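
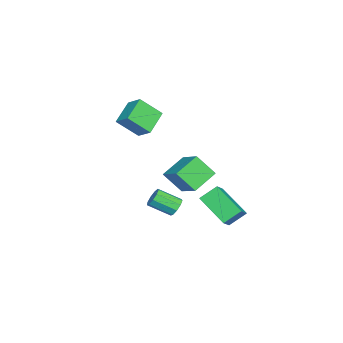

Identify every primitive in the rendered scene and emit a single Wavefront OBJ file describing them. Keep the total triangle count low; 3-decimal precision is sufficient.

v 1.821 -0.346 -1.525
v 2.33 -0.375 -1.73
v 2.529 -1.483 -1.08
v 2.019 -1.454 -0.875
v 2.333 -0.184 -1.406
v 2.531 -1.293 -0.756
v 2.096 -0.069 -1.137
v 2.294 -1.178 -0.487
v 1.73 -0.084 -1.05
v 1.928 -1.192 -0.4
v 1.407 -0.221 -1.185
v 1.605 -1.329 -0.535
v 1.277 -0.416 -1.479
v 1.476 -1.525 -0.83
v 1.402 -0.579 -1.795
v 1.6 -1.687 -1.145
v 1.723 -0.632 -1.984
v 1.921 -1.741 -1.334
v 2.09 -0.552 -1.958
v 2.288 -1.66 -1.309
v -0.43 1.315 -1.285
v 0.395 1.248 -0.639
v 0.435 2.735 -2.244
v 1.26 2.669 -1.598
v 0.04 0.571 -1.962
v 0.865 0.505 -1.316
v 0.905 1.992 -2.921
v 1.73 1.925 -2.275
v -4.653 -3.561 0.753
v -4.274 -4.621 1.804
v -4.183 -2.797 1.355
v -3.804 -3.857 2.406
v -3.336 -3.803 0.034
v -2.957 -4.863 1.085
v -2.866 -3.039 0.636
v -2.487 -4.099 1.687
v 2.421 0.075 0.028
v 2.468 -0.823 1.049
v 1.306 0.733 0.659
v 1.353 -0.164 1.679
v 3.407 1.004 0.801
v 3.454 0.107 1.821
v 2.292 1.663 1.431
v 2.339 0.765 2.452
f 2 1 5
f 2 5 3
f 3 5 6
f 3 6 4
f 5 1 7
f 5 7 6
f 6 7 8
f 6 8 4
f 7 1 9
f 7 9 8
f 8 9 10
f 8 10 4
f 9 1 11
f 9 11 10
f 10 11 12
f 10 12 4
f 11 1 13
f 11 13 12
f 12 13 14
f 12 14 4
f 13 1 15
f 13 15 14
f 14 15 16
f 14 16 4
f 15 1 17
f 15 17 16
f 16 17 18
f 16 18 4
f 17 1 19
f 17 19 18
f 18 19 20
f 18 20 4
f 19 1 2
f 19 2 20
f 20 2 3
f 20 3 4
f 22 24 21
f 25 22 21
f 21 24 23
f 23 25 21
f 22 28 24
f 26 22 25
f 26 28 22
f 24 28 23
f 27 25 23
f 23 28 27
f 27 26 25
f 28 26 27
f 30 32 29
f 33 30 29
f 29 32 31
f 31 33 29
f 30 36 32
f 34 30 33
f 34 36 30
f 32 36 31
f 35 33 31
f 31 36 35
f 35 34 33
f 36 34 35
f 38 40 37
f 41 38 37
f 37 40 39
f 39 41 37
f 38 44 40
f 42 38 41
f 42 44 38
f 40 44 39
f 43 41 39
f 39 44 43
f 43 42 41
f 44 42 43



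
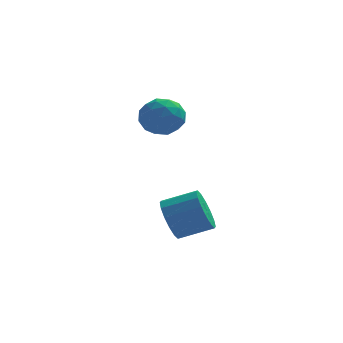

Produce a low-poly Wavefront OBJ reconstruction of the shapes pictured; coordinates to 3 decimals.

v -1.497 4.689 1.498
v -0.595 4.131 1.548
v -2.005 3.749 0.152
v -1.103 3.191 0.202
v -1.833 3.09 0.967
v -1.519 3.671 1.799
v -1.081 4.209 -0.099
v -0.767 4.79 0.733
v -0.338 3.833 0.561
v -0.803 3.142 1.22
v -1.797 4.738 0.48
v -2.262 4.047 1.139
v -1.001 4.493 1.641
v -1.599 3.387 0.059
v -2.028 3.329 0.509
v -1.498 3 0.538
v -1.544 4.223 1.788
v -1.014 3.894 1.818
v -1.742 3.283 1.476
v -1.586 3.986 -0.118
v -1.056 3.657 -0.088
v -1.102 4.88 1.162
v -0.572 4.551 1.191
v -0.858 4.597 0.224
v -0.32 3.989 1.09
v -0.619 3.437 0.299
v -0.606 4.035 0.123
v -0.421 4.377 0.611
v -0.594 3.583 1.477
v -0.892 3.03 0.686
v -1.321 2.972 1.136
v -1.137 3.313 1.625
v -0.443 3.408 0.897
v -1.708 4.85 1.014
v -2.006 4.297 0.223
v -1.463 4.567 0.075
v -1.279 4.908 0.564
v -1.981 4.443 1.401
v -2.28 3.891 0.61
v -2.179 3.503 1.089
v -1.994 3.845 1.577
v -2.157 4.472 0.803
v -0.889 -0.872 -3.109
v -0.561 -0.369 -3.946
v 0.877 -0.344 -3.368
v 0.549 -0.848 -2.531
v -0.706 0.013 -3.603
v 0.732 0.038 -3.024
v -0.899 0.157 -3.127
v 0.538 0.182 -2.549
v -1.09 0.026 -2.647
v 0.348 0.051 -2.069
v -1.227 -0.346 -2.291
v 0.211 -0.321 -1.713
v -1.273 -0.859 -2.154
v 0.165 -0.834 -1.575
v -1.217 -1.376 -2.272
v 0.221 -1.351 -1.694
v -1.072 -1.758 -2.616
v 0.366 -1.733 -2.037
v -0.878 -1.902 -3.091
v 0.559 -1.877 -2.513
v -0.688 -1.771 -3.571
v 0.75 -1.746 -2.993
v -0.551 -1.399 -3.927
v 0.887 -1.374 -3.349
v -0.505 -0.886 -4.065
v 0.933 -0.861 -3.486
f 1 38 17
f 38 12 41
f 17 41 6
f 38 41 17
f 1 17 13
f 17 6 18
f 13 18 2
f 17 18 13
f 1 13 22
f 13 2 23
f 22 23 8
f 13 23 22
f 1 22 34
f 22 8 37
f 34 37 11
f 22 37 34
f 1 34 38
f 34 11 42
f 38 42 12
f 34 42 38
f 2 18 29
f 18 6 32
f 29 32 10
f 18 32 29
f 6 41 19
f 41 12 40
f 19 40 5
f 41 40 19
f 12 42 39
f 42 11 35
f 39 35 3
f 42 35 39
f 11 37 36
f 37 8 24
f 36 24 7
f 37 24 36
f 8 23 28
f 23 2 25
f 28 25 9
f 23 25 28
f 4 30 16
f 30 10 31
f 16 31 5
f 30 31 16
f 4 16 14
f 16 5 15
f 14 15 3
f 16 15 14
f 4 14 21
f 14 3 20
f 21 20 7
f 14 20 21
f 4 21 26
f 21 7 27
f 26 27 9
f 21 27 26
f 4 26 30
f 26 9 33
f 30 33 10
f 26 33 30
f 5 31 19
f 31 10 32
f 19 32 6
f 31 32 19
f 3 15 39
f 15 5 40
f 39 40 12
f 15 40 39
f 7 20 36
f 20 3 35
f 36 35 11
f 20 35 36
f 9 27 28
f 27 7 24
f 28 24 8
f 27 24 28
f 10 33 29
f 33 9 25
f 29 25 2
f 33 25 29
f 44 43 47
f 44 47 45
f 45 47 48
f 45 48 46
f 47 43 49
f 47 49 48
f 48 49 50
f 48 50 46
f 49 43 51
f 49 51 50
f 50 51 52
f 50 52 46
f 51 43 53
f 51 53 52
f 52 53 54
f 52 54 46
f 53 43 55
f 53 55 54
f 54 55 56
f 54 56 46
f 55 43 57
f 55 57 56
f 56 57 58
f 56 58 46
f 57 43 59
f 57 59 58
f 58 59 60
f 58 60 46
f 59 43 61
f 59 61 60
f 60 61 62
f 60 62 46
f 61 43 63
f 61 63 62
f 62 63 64
f 62 64 46
f 63 43 65
f 63 65 64
f 64 65 66
f 64 66 46
f 65 43 67
f 65 67 66
f 66 67 68
f 66 68 46
f 67 43 44
f 67 44 68
f 68 44 45
f 68 45 46



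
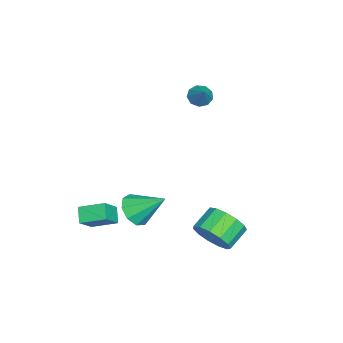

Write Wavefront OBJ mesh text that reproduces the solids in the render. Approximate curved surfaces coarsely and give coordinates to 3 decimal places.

v 2.511 2.649 -2.697
v 3.098 2.692 -1.78
v 2.036 3.234 -1.125
v 1.449 3.191 -2.043
v 3.191 3.226 -2.07
v 2.129 3.767 -1.415
v 3.068 3.576 -2.559
v 2.006 4.117 -1.905
v 2.768 3.632 -3.092
v 1.706 4.173 -2.438
v 2.387 3.376 -3.5
v 1.324 3.917 -2.845
v 2.044 2.89 -3.653
v 0.982 3.431 -2.998
v 1.85 2.327 -3.502
v 0.788 2.868 -2.847
v 1.866 1.866 -3.096
v 0.804 2.407 -2.441
v 2.087 1.654 -2.563
v 1.025 2.196 -1.909
v 2.442 1.758 -2.073
v 1.38 2.3 -1.418
v 2.819 2.145 -1.781
v 1.757 2.687 -1.127
v 1.32 -3.668 -2.85
v 2.209 -3.996 -1.945
v 1.286 -2.335 -2.333
v 2.175 -2.663 -1.429
v 2.025 -3.417 -3.451
v 2.914 -3.745 -2.547
v 1.991 -2.084 -2.935
v 2.88 -2.412 -2.03
v -0.191 -1.818 -3.577
v 0.672 -1.535 -4.019
v -0.069 -0.262 -2.343
v 0.135 -1.24 -4.338
v -0.554 -1.216 -4.301
v -1.074 -1.473 -3.925
v -1.18 -1.892 -3.386
v -0.823 -2.277 -2.937
v -0.171 -2.447 -2.786
v 0.473 -2.323 -3.006
v 0.805 -1.963 -3.493
v -4.36 0.439 2.459
v -3.903 0.501 1.973
v -3.4 0.881 3.421
v -4.133 0.894 2.023
v -4.469 1.075 2.276
v -4.755 0.958 2.615
v -4.856 0.598 2.881
v -4.725 0.164 2.949
v -4.424 -0.141 2.788
v -4.092 -0.175 2.473
v -3.887 0.079 2.151
f 2 1 5
f 2 5 3
f 3 5 6
f 3 6 4
f 5 1 7
f 5 7 6
f 6 7 8
f 6 8 4
f 7 1 9
f 7 9 8
f 8 9 10
f 8 10 4
f 9 1 11
f 9 11 10
f 10 11 12
f 10 12 4
f 11 1 13
f 11 13 12
f 12 13 14
f 12 14 4
f 13 1 15
f 13 15 14
f 14 15 16
f 14 16 4
f 15 1 17
f 15 17 16
f 16 17 18
f 16 18 4
f 17 1 19
f 17 19 18
f 18 19 20
f 18 20 4
f 19 1 21
f 19 21 20
f 20 21 22
f 20 22 4
f 21 1 23
f 21 23 22
f 22 23 24
f 22 24 4
f 23 1 2
f 23 2 24
f 24 2 3
f 24 3 4
f 26 28 25
f 29 26 25
f 25 28 27
f 27 29 25
f 26 32 28
f 30 26 29
f 30 32 26
f 28 32 27
f 31 29 27
f 27 32 31
f 31 30 29
f 32 30 31
f 34 33 36
f 34 36 35
f 36 33 37
f 36 37 35
f 37 33 38
f 37 38 35
f 38 33 39
f 38 39 35
f 39 33 40
f 39 40 35
f 40 33 41
f 40 41 35
f 41 33 42
f 41 42 35
f 42 33 43
f 42 43 35
f 43 33 34
f 43 34 35
f 45 44 47
f 45 47 46
f 47 44 48
f 47 48 46
f 48 44 49
f 48 49 46
f 49 44 50
f 49 50 46
f 50 44 51
f 50 51 46
f 51 44 52
f 51 52 46
f 52 44 53
f 52 53 46
f 53 44 54
f 53 54 46
f 54 44 45
f 54 45 46



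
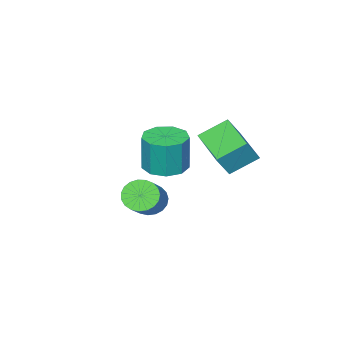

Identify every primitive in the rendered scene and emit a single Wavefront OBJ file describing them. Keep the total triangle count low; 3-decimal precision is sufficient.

v -4.082 0.152 -2.727
v -5.269 0.812 -1.921
v -3.279 2.093 -3.136
v -4.467 2.754 -2.331
v -3.333 0.086 -1.569
v -4.521 0.747 -0.764
v -2.531 2.028 -1.979
v -3.718 2.688 -1.173
v -0.004 0.547 -4.014
v 0.385 0.875 -4.67
v 1.693 1.741 -3.461
v 1.304 1.413 -2.806
v 0.154 1.119 -4.595
v 1.461 1.985 -3.386
v -0.105 1.265 -4.419
v 1.202 2.131 -3.21
v -0.347 1.286 -4.173
v 0.961 2.152 -2.964
v -0.529 1.18 -3.9
v 0.779 2.046 -2.691
v -0.62 0.964 -3.646
v 0.688 1.83 -2.438
v -0.605 0.676 -3.457
v 0.703 1.542 -2.248
v -0.486 0.366 -3.363
v 0.822 1.232 -2.155
v -0.283 0.087 -3.382
v 1.024 0.953 -2.174
v -0.032 -0.112 -3.511
v 1.275 0.754 -2.302
v 0.223 -0.198 -3.726
v 1.531 0.668 -2.518
v 0.44 -0.154 -3.992
v 1.747 0.712 -2.783
v 0.58 0.01 -4.261
v 1.887 0.877 -3.052
v 0.618 0.268 -4.487
v 1.926 1.134 -3.279
v 0.55 0.574 -4.632
v 1.857 1.44 -3.424
v -2.264 -0.818 -3.434
v -1.215 -0.669 -3.465
v -1.167 -0.614 -1.556
v -2.216 -0.762 -1.526
v -1.557 -0.029 -3.475
v -1.509 0.026 -1.566
v -2.229 0.241 -3.466
v -2.181 0.296 -1.557
v -2.918 0.017 -3.442
v -2.87 0.072 -1.533
v -3.301 -0.599 -3.414
v -3.253 -0.544 -1.506
v -3.199 -1.316 -3.396
v -3.151 -1.261 -1.488
v -2.659 -1.8 -3.396
v -2.611 -1.745 -1.487
v -1.934 -1.825 -3.414
v -1.886 -1.77 -1.505
v -1.364 -1.378 -3.441
v -1.316 -1.323 -1.532
f 2 4 1
f 5 2 1
f 1 4 3
f 3 5 1
f 2 8 4
f 6 2 5
f 6 8 2
f 4 8 3
f 7 5 3
f 3 8 7
f 7 6 5
f 8 6 7
f 10 9 13
f 10 13 11
f 11 13 14
f 11 14 12
f 13 9 15
f 13 15 14
f 14 15 16
f 14 16 12
f 15 9 17
f 15 17 16
f 16 17 18
f 16 18 12
f 17 9 19
f 17 19 18
f 18 19 20
f 18 20 12
f 19 9 21
f 19 21 20
f 20 21 22
f 20 22 12
f 21 9 23
f 21 23 22
f 22 23 24
f 22 24 12
f 23 9 25
f 23 25 24
f 24 25 26
f 24 26 12
f 25 9 27
f 25 27 26
f 26 27 28
f 26 28 12
f 27 9 29
f 27 29 28
f 28 29 30
f 28 30 12
f 29 9 31
f 29 31 30
f 30 31 32
f 30 32 12
f 31 9 33
f 31 33 32
f 32 33 34
f 32 34 12
f 33 9 35
f 33 35 34
f 34 35 36
f 34 36 12
f 35 9 37
f 35 37 36
f 36 37 38
f 36 38 12
f 37 9 39
f 37 39 38
f 38 39 40
f 38 40 12
f 39 9 10
f 39 10 40
f 40 10 11
f 40 11 12
f 42 41 45
f 42 45 43
f 43 45 46
f 43 46 44
f 45 41 47
f 45 47 46
f 46 47 48
f 46 48 44
f 47 41 49
f 47 49 48
f 48 49 50
f 48 50 44
f 49 41 51
f 49 51 50
f 50 51 52
f 50 52 44
f 51 41 53
f 51 53 52
f 52 53 54
f 52 54 44
f 53 41 55
f 53 55 54
f 54 55 56
f 54 56 44
f 55 41 57
f 55 57 56
f 56 57 58
f 56 58 44
f 57 41 59
f 57 59 58
f 58 59 60
f 58 60 44
f 59 41 42
f 59 42 60
f 60 42 43
f 60 43 44



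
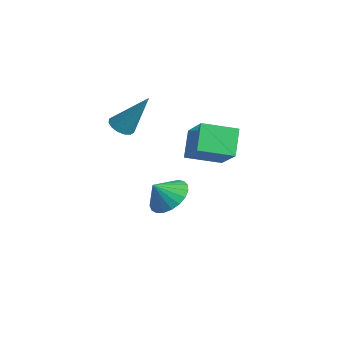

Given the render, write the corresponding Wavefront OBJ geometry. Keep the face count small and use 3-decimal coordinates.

v -4.314 -0.96 1.061
v -3.963 -0.556 0.709
v -3.486 -0.08 2.899
v -4.249 -0.397 0.762
v -4.553 -0.39 0.895
v -4.792 -0.535 1.072
v -4.903 -0.794 1.247
v -4.857 -1.097 1.371
v -4.665 -1.364 1.412
v -4.379 -1.523 1.359
v -4.075 -1.53 1.226
v -3.836 -1.385 1.049
v -3.724 -1.126 0.875
v -3.771 -0.823 0.751
v -3.289 0.749 -3.252
v -2.246 0.709 -3.139
v -3.411 0.031 -2.388
v -2.353 1.041 -2.877
v -2.622 1.324 -2.68
v -3.006 1.506 -2.582
v -3.439 1.558 -2.6
v -3.846 1.471 -2.73
v -4.157 1.258 -2.951
v -4.318 0.957 -3.224
v -4.301 0.621 -3.501
v -4.109 0.306 -3.736
v -3.775 0.069 -3.887
v -3.358 -0.051 -3.928
v -2.928 -0.033 -3.852
v -2.561 0.121 -3.672
v -2.32 0.383 -3.42
v -1.336 0.614 1.819
v 0.11 0.42 3.021
v -0.783 2.062 1.387
v 0.663 1.869 2.588
v -0.563 0.011 0.792
v 0.883 -0.182 1.993
v -0.01 1.46 0.359
v 1.436 1.266 1.561
f 2 1 4
f 2 4 3
f 4 1 5
f 4 5 3
f 5 1 6
f 5 6 3
f 6 1 7
f 6 7 3
f 7 1 8
f 7 8 3
f 8 1 9
f 8 9 3
f 9 1 10
f 9 10 3
f 10 1 11
f 10 11 3
f 11 1 12
f 11 12 3
f 12 1 13
f 12 13 3
f 13 1 14
f 13 14 3
f 14 1 2
f 14 2 3
f 16 15 18
f 16 18 17
f 18 15 19
f 18 19 17
f 19 15 20
f 19 20 17
f 20 15 21
f 20 21 17
f 21 15 22
f 21 22 17
f 22 15 23
f 22 23 17
f 23 15 24
f 23 24 17
f 24 15 25
f 24 25 17
f 25 15 26
f 25 26 17
f 26 15 27
f 26 27 17
f 27 15 28
f 27 28 17
f 28 15 29
f 28 29 17
f 29 15 30
f 29 30 17
f 30 15 31
f 30 31 17
f 31 15 16
f 31 16 17
f 33 35 32
f 36 33 32
f 32 35 34
f 34 36 32
f 33 39 35
f 37 33 36
f 37 39 33
f 35 39 34
f 38 36 34
f 34 39 38
f 38 37 36
f 39 37 38



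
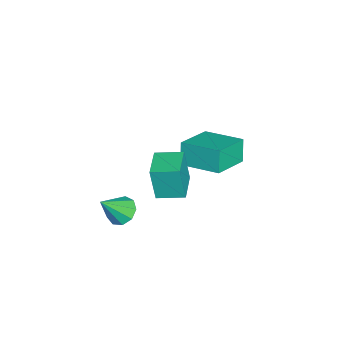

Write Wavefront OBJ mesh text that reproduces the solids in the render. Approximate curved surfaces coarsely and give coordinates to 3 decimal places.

v 1.315 2.075 1.823
v 1.252 1.818 3.462
v 1.26 3.309 2.015
v 1.198 3.052 3.653
v 2.762 2.128 1.887
v 2.7 1.871 3.525
v 2.708 3.362 2.078
v 2.645 3.105 3.717
v 3.326 0.795 1.369
v 3.824 0.522 0.911
v 4.014 0.065 2.551
v 3.98 0.961 1.091
v 3.83 1.322 1.401
v 3.444 1.436 1.696
v 3.003 1.251 1.839
v 2.713 0.852 1.761
v 2.71 0.426 1.5
v 2.995 0.173 1.178
v 3.435 0.211 0.945
v -2.582 3.401 0.076
v -3.024 3.347 1.201
v -1.844 5.156 0.451
v -2.287 5.102 1.576
v -0.933 2.578 0.684
v -1.376 2.524 1.809
v -0.196 4.333 1.059
v -0.638 4.279 2.184
f 2 4 1
f 5 2 1
f 1 4 3
f 3 5 1
f 2 8 4
f 6 2 5
f 6 8 2
f 4 8 3
f 7 5 3
f 3 8 7
f 7 6 5
f 8 6 7
f 10 9 12
f 10 12 11
f 12 9 13
f 12 13 11
f 13 9 14
f 13 14 11
f 14 9 15
f 14 15 11
f 15 9 16
f 15 16 11
f 16 9 17
f 16 17 11
f 17 9 18
f 17 18 11
f 18 9 19
f 18 19 11
f 19 9 10
f 19 10 11
f 21 23 20
f 24 21 20
f 20 23 22
f 22 24 20
f 21 27 23
f 25 21 24
f 25 27 21
f 23 27 22
f 26 24 22
f 22 27 26
f 26 25 24
f 27 25 26



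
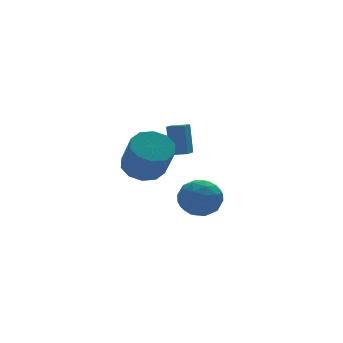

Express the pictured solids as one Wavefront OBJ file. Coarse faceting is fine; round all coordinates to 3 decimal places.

v -0.199 -1.997 -1.218
v 0.324 -1.146 -1.368
v 0.756 -2.774 -2.292
v 1.279 -1.923 -2.442
v 1.345 -2.407 -1.558
v 0.755 -1.927 -0.895
v 0.325 -1.993 -2.765
v -0.265 -1.513 -2.102
v 0.648 -1.144 -2.324
v 1.278 -1.4 -1.578
v -0.198 -2.52 -2.082
v 0.432 -2.776 -1.336
v -0.021 -1.503 -1.199
v 1.101 -2.417 -2.461
v 1.14 -2.701 -1.942
v 1.447 -2.202 -2.03
v 0.232 -1.962 -0.921
v 0.539 -1.463 -1.009
v 1.139 -2.204 -1.121
v 0.541 -2.457 -2.651
v 0.848 -1.958 -2.739
v -0.367 -1.718 -1.63
v -0.06 -1.219 -1.718
v -0.059 -1.716 -2.539
v 0.477 -1.002 -1.849
v 1.038 -1.459 -2.48
v 0.478 -1.5 -2.67
v 0.131 -1.217 -2.28
v 0.847 -1.153 -1.411
v 1.408 -1.61 -2.042
v 1.447 -1.894 -1.522
v 1.1 -1.612 -1.132
v 1.038 -1.152 -1.973
v -0.328 -2.31 -1.618
v 0.233 -2.767 -2.249
v -0.02 -2.308 -2.528
v -0.367 -2.026 -2.138
v 0.042 -2.461 -1.18
v 0.603 -2.918 -1.811
v 0.949 -2.703 -1.38
v 0.602 -2.42 -0.99
v 0.042 -2.768 -1.687
v -0.382 2.079 -1.394
v 0.408 1.583 -1.756
v 0.431 0.505 -0.227
v -0.358 1.001 0.134
v 0.618 2.059 -1.423
v 0.641 0.982 0.105
v 0.446 2.543 -1.079
v 0.469 1.466 0.449
v -0.042 2.85 -0.856
v -0.019 1.773 0.673
v -0.66 2.862 -0.838
v -0.636 1.785 0.69
v -1.171 2.575 -1.033
v -1.148 1.497 0.496
v -1.381 2.098 -1.365
v -1.358 1.021 0.163
v -1.209 1.614 -1.709
v -1.186 0.537 -0.181
v -0.721 1.307 -1.933
v -0.698 0.23 -0.404
v -0.104 1.295 -1.95
v -0.08 0.218 -0.422
v 1.062 2.701 -1.211
v 1.112 3.186 0.281
v 1.682 3.581 -1.518
v 1.732 4.067 -0.026
v 1.728 2.273 -1.094
v 1.778 2.759 0.398
v 2.348 3.154 -1.401
v 2.398 3.639 0.091
f 1 38 17
f 38 12 41
f 17 41 6
f 38 41 17
f 1 17 13
f 17 6 18
f 13 18 2
f 17 18 13
f 1 13 22
f 13 2 23
f 22 23 8
f 13 23 22
f 1 22 34
f 22 8 37
f 34 37 11
f 22 37 34
f 1 34 38
f 34 11 42
f 38 42 12
f 34 42 38
f 2 18 29
f 18 6 32
f 29 32 10
f 18 32 29
f 6 41 19
f 41 12 40
f 19 40 5
f 41 40 19
f 12 42 39
f 42 11 35
f 39 35 3
f 42 35 39
f 11 37 36
f 37 8 24
f 36 24 7
f 37 24 36
f 8 23 28
f 23 2 25
f 28 25 9
f 23 25 28
f 4 30 16
f 30 10 31
f 16 31 5
f 30 31 16
f 4 16 14
f 16 5 15
f 14 15 3
f 16 15 14
f 4 14 21
f 14 3 20
f 21 20 7
f 14 20 21
f 4 21 26
f 21 7 27
f 26 27 9
f 21 27 26
f 4 26 30
f 26 9 33
f 30 33 10
f 26 33 30
f 5 31 19
f 31 10 32
f 19 32 6
f 31 32 19
f 3 15 39
f 15 5 40
f 39 40 12
f 15 40 39
f 7 20 36
f 20 3 35
f 36 35 11
f 20 35 36
f 9 27 28
f 27 7 24
f 28 24 8
f 27 24 28
f 10 33 29
f 33 9 25
f 29 25 2
f 33 25 29
f 44 43 47
f 44 47 45
f 45 47 48
f 45 48 46
f 47 43 49
f 47 49 48
f 48 49 50
f 48 50 46
f 49 43 51
f 49 51 50
f 50 51 52
f 50 52 46
f 51 43 53
f 51 53 52
f 52 53 54
f 52 54 46
f 53 43 55
f 53 55 54
f 54 55 56
f 54 56 46
f 55 43 57
f 55 57 56
f 56 57 58
f 56 58 46
f 57 43 59
f 57 59 58
f 58 59 60
f 58 60 46
f 59 43 61
f 59 61 60
f 60 61 62
f 60 62 46
f 61 43 63
f 61 63 62
f 62 63 64
f 62 64 46
f 63 43 44
f 63 44 64
f 64 44 45
f 64 45 46
f 66 68 65
f 69 66 65
f 65 68 67
f 67 69 65
f 66 72 68
f 70 66 69
f 70 72 66
f 68 72 67
f 71 69 67
f 67 72 71
f 71 70 69
f 72 70 71



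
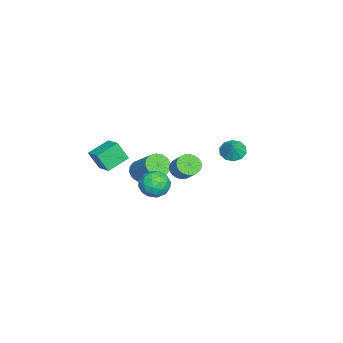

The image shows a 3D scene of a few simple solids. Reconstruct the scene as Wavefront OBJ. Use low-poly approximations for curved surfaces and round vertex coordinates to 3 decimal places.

v 3.807 -3.483 2.78
v 3.85 -4.108 3.954
v 2.762 -2.574 3.302
v 2.805 -3.199 4.475
v 4.635 -2.741 3.145
v 4.678 -3.366 4.318
v 3.59 -1.832 3.666
v 3.633 -2.457 4.84
v 0.784 0.593 1.405
v 1.398 0.406 0.997
v 2.17 1.001 1.888
v 1.556 1.187 2.295
v 1.329 0.67 0.881
v 2.101 1.265 1.771
v 1.177 0.922 0.844
v 1.949 1.517 1.734
v 0.965 1.124 0.893
v 1.737 1.719 1.783
v 0.726 1.245 1.019
v 1.498 1.84 1.91
v 0.496 1.267 1.205
v 1.268 1.861 2.095
v 0.309 1.186 1.42
v 1.081 1.781 2.311
v 0.195 1.015 1.634
v 0.967 1.609 2.524
v 0.17 0.779 1.812
v 0.942 1.374 2.703
v 0.239 0.515 1.929
v 1.011 1.11 2.819
v 0.391 0.263 1.966
v 1.163 0.858 2.856
v 0.603 0.061 1.917
v 1.375 0.656 2.807
v 0.842 -0.06 1.79
v 1.614 0.535 2.681
v 1.072 -0.081 1.605
v 1.844 0.513 2.495
v 1.259 -0.001 1.389
v 2.031 0.594 2.28
v 1.373 0.171 1.176
v 2.145 0.765 2.066
v -4.313 -2.952 -2.41
v -3.783 -2.69 -3.049
v -2.698 -1.425 -1.628
v -3.227 -1.688 -0.99
v -4.124 -2.395 -3.051
v -3.038 -1.13 -1.631
v -4.515 -2.25 -2.882
v -3.429 -0.985 -1.461
v -4.852 -2.292 -2.586
v -3.766 -1.028 -1.166
v -5.044 -2.512 -2.243
v -3.959 -1.247 -0.823
v -5.041 -2.85 -1.945
v -3.955 -1.585 -0.525
v -4.842 -3.215 -1.772
v -3.757 -1.95 -0.351
v -4.502 -3.51 -1.769
v -3.416 -2.245 -0.349
v -4.111 -3.655 -1.939
v -3.025 -2.39 -0.518
v -3.774 -3.612 -2.234
v -2.688 -2.348 -0.814
v -3.581 -3.393 -2.577
v -2.496 -2.128 -1.157
v -3.585 -3.055 -2.875
v -2.499 -1.79 -1.455
v 1.91 -0.158 0.135
v 2.854 -0.044 0.439
v 1.686 -1.296 1.261
v 2.63 -1.182 1.565
v 1.963 -0.455 1.723
v 2.101 0.248 1.027
v 2.439 -1.588 0.673
v 2.577 -0.885 -0.023
v 3.181 -0.927 0.771
v 2.887 -0.227 1.42
v 1.653 -1.113 0.28
v 1.359 -0.413 0.929
v 2.401 -0.001 0.188
v 2.139 -1.339 1.512
v 1.746 -0.912 1.605
v 2.302 -0.845 1.783
v 1.959 0.17 0.534
v 2.514 0.238 0.713
v 1.991 -0.004 1.467
v 2.026 -1.578 0.987
v 2.581 -1.51 1.166
v 2.238 -0.495 -0.083
v 2.794 -0.428 0.095
v 2.549 -1.336 0.233
v 3.149 -0.453 0.562
v 3.017 -1.122 1.224
v 2.905 -1.361 0.699
v 2.986 -0.947 0.29
v 2.976 -0.041 0.944
v 2.845 -0.71 1.605
v 2.452 -0.283 1.698
v 2.534 0.13 1.289
v 3.168 -0.561 1.139
v 1.695 -0.63 0.095
v 1.564 -1.299 0.756
v 2.006 -1.47 0.411
v 2.088 -1.057 0.002
v 1.523 -0.218 0.476
v 1.391 -0.887 1.138
v 1.554 -0.393 1.41
v 1.635 0.021 1.001
v 1.372 -0.779 0.561
v 0.072 3.429 2.851
v 0.679 3.588 2.355
v 0.788 3.491 3.749
v 0.474 4.018 2.489
v 0.116 4.223 2.761
v -0.259 4.125 3.068
v -0.508 3.761 3.292
v -0.536 3.27 3.348
v -0.331 2.84 3.214
v 0.027 2.635 2.942
v 0.402 2.734 2.635
v 0.651 3.097 2.411
f 2 4 1
f 5 2 1
f 1 4 3
f 3 5 1
f 2 8 4
f 6 2 5
f 6 8 2
f 4 8 3
f 7 5 3
f 3 8 7
f 7 6 5
f 8 6 7
f 10 9 13
f 10 13 11
f 11 13 14
f 11 14 12
f 13 9 15
f 13 15 14
f 14 15 16
f 14 16 12
f 15 9 17
f 15 17 16
f 16 17 18
f 16 18 12
f 17 9 19
f 17 19 18
f 18 19 20
f 18 20 12
f 19 9 21
f 19 21 20
f 20 21 22
f 20 22 12
f 21 9 23
f 21 23 22
f 22 23 24
f 22 24 12
f 23 9 25
f 23 25 24
f 24 25 26
f 24 26 12
f 25 9 27
f 25 27 26
f 26 27 28
f 26 28 12
f 27 9 29
f 27 29 28
f 28 29 30
f 28 30 12
f 29 9 31
f 29 31 30
f 30 31 32
f 30 32 12
f 31 9 33
f 31 33 32
f 32 33 34
f 32 34 12
f 33 9 35
f 33 35 34
f 34 35 36
f 34 36 12
f 35 9 37
f 35 37 36
f 36 37 38
f 36 38 12
f 37 9 39
f 37 39 38
f 38 39 40
f 38 40 12
f 39 9 41
f 39 41 40
f 40 41 42
f 40 42 12
f 41 9 10
f 41 10 42
f 42 10 11
f 42 11 12
f 44 43 47
f 44 47 45
f 45 47 48
f 45 48 46
f 47 43 49
f 47 49 48
f 48 49 50
f 48 50 46
f 49 43 51
f 49 51 50
f 50 51 52
f 50 52 46
f 51 43 53
f 51 53 52
f 52 53 54
f 52 54 46
f 53 43 55
f 53 55 54
f 54 55 56
f 54 56 46
f 55 43 57
f 55 57 56
f 56 57 58
f 56 58 46
f 57 43 59
f 57 59 58
f 58 59 60
f 58 60 46
f 59 43 61
f 59 61 60
f 60 61 62
f 60 62 46
f 61 43 63
f 61 63 62
f 62 63 64
f 62 64 46
f 63 43 65
f 63 65 64
f 64 65 66
f 64 66 46
f 65 43 67
f 65 67 66
f 66 67 68
f 66 68 46
f 67 43 44
f 67 44 68
f 68 44 45
f 68 45 46
f 69 106 85
f 106 80 109
f 85 109 74
f 106 109 85
f 69 85 81
f 85 74 86
f 81 86 70
f 85 86 81
f 69 81 90
f 81 70 91
f 90 91 76
f 81 91 90
f 69 90 102
f 90 76 105
f 102 105 79
f 90 105 102
f 69 102 106
f 102 79 110
f 106 110 80
f 102 110 106
f 70 86 97
f 86 74 100
f 97 100 78
f 86 100 97
f 74 109 87
f 109 80 108
f 87 108 73
f 109 108 87
f 80 110 107
f 110 79 103
f 107 103 71
f 110 103 107
f 79 105 104
f 105 76 92
f 104 92 75
f 105 92 104
f 76 91 96
f 91 70 93
f 96 93 77
f 91 93 96
f 72 98 84
f 98 78 99
f 84 99 73
f 98 99 84
f 72 84 82
f 84 73 83
f 82 83 71
f 84 83 82
f 72 82 89
f 82 71 88
f 89 88 75
f 82 88 89
f 72 89 94
f 89 75 95
f 94 95 77
f 89 95 94
f 72 94 98
f 94 77 101
f 98 101 78
f 94 101 98
f 73 99 87
f 99 78 100
f 87 100 74
f 99 100 87
f 71 83 107
f 83 73 108
f 107 108 80
f 83 108 107
f 75 88 104
f 88 71 103
f 104 103 79
f 88 103 104
f 77 95 96
f 95 75 92
f 96 92 76
f 95 92 96
f 78 101 97
f 101 77 93
f 97 93 70
f 101 93 97
f 112 111 114
f 112 114 113
f 114 111 115
f 114 115 113
f 115 111 116
f 115 116 113
f 116 111 117
f 116 117 113
f 117 111 118
f 117 118 113
f 118 111 119
f 118 119 113
f 119 111 120
f 119 120 113
f 120 111 121
f 120 121 113
f 121 111 122
f 121 122 113
f 122 111 112
f 122 112 113



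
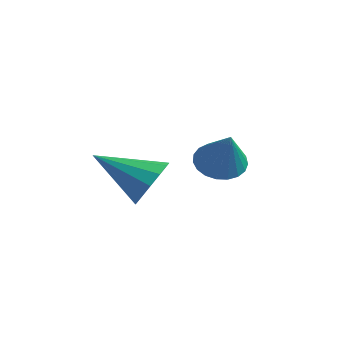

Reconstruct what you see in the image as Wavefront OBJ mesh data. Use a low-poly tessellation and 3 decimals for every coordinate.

v -0.268 -1.91 -0.733
v 0.109 -1.694 -0.003
v -1.432 -3.01 0.193
v -0.244 -1.378 -0.07
v -0.605 -1.23 -0.349
v -0.859 -1.299 -0.749
v -0.925 -1.561 -1.144
v -0.783 -1.934 -1.409
v -0.478 -2.299 -1.459
v -0.105 -2.541 -1.279
v 0.215 -2.582 -0.925
v 0.382 -2.41 -0.51
v 0.343 -2.079 -0.167
v 1.99 -1.355 0.636
v 2.375 -1.77 0.208
v 2.89 -1.705 1.784
v 2.511 -1.51 0.18
v 2.558 -1.222 0.231
v 2.506 -0.958 0.352
v 2.364 -0.763 0.523
v 2.158 -0.67 0.713
v 1.923 -0.695 0.889
v 1.7 -0.835 1.022
v 1.526 -1.065 1.088
v 1.433 -1.344 1.076
v 1.436 -1.626 0.988
v 1.535 -1.861 0.839
v 1.712 -2.009 0.655
v 1.938 -2.043 0.468
v 2.172 -1.959 0.309
f 2 1 4
f 2 4 3
f 4 1 5
f 4 5 3
f 5 1 6
f 5 6 3
f 6 1 7
f 6 7 3
f 7 1 8
f 7 8 3
f 8 1 9
f 8 9 3
f 9 1 10
f 9 10 3
f 10 1 11
f 10 11 3
f 11 1 12
f 11 12 3
f 12 1 13
f 12 13 3
f 13 1 2
f 13 2 3
f 15 14 17
f 15 17 16
f 17 14 18
f 17 18 16
f 18 14 19
f 18 19 16
f 19 14 20
f 19 20 16
f 20 14 21
f 20 21 16
f 21 14 22
f 21 22 16
f 22 14 23
f 22 23 16
f 23 14 24
f 23 24 16
f 24 14 25
f 24 25 16
f 25 14 26
f 25 26 16
f 26 14 27
f 26 27 16
f 27 14 28
f 27 28 16
f 28 14 29
f 28 29 16
f 29 14 30
f 29 30 16
f 30 14 15
f 30 15 16



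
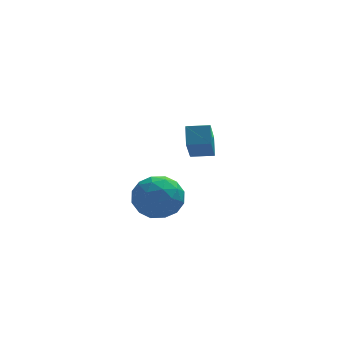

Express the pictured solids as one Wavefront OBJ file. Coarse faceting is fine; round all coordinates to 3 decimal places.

v -3.706 -2.389 -0.67
v -2.82 -3.095 -0.603
v -4.36 -3.345 -2.097
v -3.474 -4.051 -2.03
v -4.264 -4.053 -1.214
v -3.86 -3.462 -0.333
v -3.32 -2.978 -2.367
v -2.916 -2.387 -1.486
v -2.581 -3.459 -1.652
v -3.165 -4.124 -0.94
v -4.015 -2.316 -1.76
v -4.599 -2.981 -1.048
v -3.206 -2.658 -0.512
v -3.974 -3.782 -2.188
v -4.439 -3.783 -1.709
v -3.918 -4.198 -1.67
v -3.817 -2.874 -0.352
v -3.296 -3.289 -0.313
v -4.145 -3.852 -0.672
v -3.884 -3.151 -2.387
v -3.363 -3.566 -2.348
v -3.262 -2.242 -1.03
v -2.741 -2.657 -0.991
v -3.035 -2.588 -2.028
v -2.544 -3.288 -1.089
v -2.929 -3.849 -1.927
v -2.838 -3.218 -2.126
v -2.601 -2.871 -1.607
v -2.887 -3.678 -0.67
v -3.272 -4.24 -1.508
v -3.736 -4.241 -1.029
v -3.499 -3.894 -0.511
v -2.747 -3.892 -1.286
v -3.908 -2.2 -1.192
v -4.293 -2.762 -2.03
v -3.681 -2.546 -2.189
v -3.444 -2.199 -1.671
v -4.251 -2.591 -0.773
v -4.636 -3.152 -1.611
v -4.579 -3.569 -1.093
v -4.342 -3.222 -0.574
v -4.433 -2.548 -1.414
v -1.851 0.523 -0.526
v -1.756 1.269 0.177
v -1.449 1.881 -2.022
v -1.354 2.627 -1.319
v -0.826 0.313 -0.441
v -0.731 1.059 0.262
v -0.424 1.671 -1.937
v -0.329 2.417 -1.234
f 1 38 17
f 38 12 41
f 17 41 6
f 38 41 17
f 1 17 13
f 17 6 18
f 13 18 2
f 17 18 13
f 1 13 22
f 13 2 23
f 22 23 8
f 13 23 22
f 1 22 34
f 22 8 37
f 34 37 11
f 22 37 34
f 1 34 38
f 34 11 42
f 38 42 12
f 34 42 38
f 2 18 29
f 18 6 32
f 29 32 10
f 18 32 29
f 6 41 19
f 41 12 40
f 19 40 5
f 41 40 19
f 12 42 39
f 42 11 35
f 39 35 3
f 42 35 39
f 11 37 36
f 37 8 24
f 36 24 7
f 37 24 36
f 8 23 28
f 23 2 25
f 28 25 9
f 23 25 28
f 4 30 16
f 30 10 31
f 16 31 5
f 30 31 16
f 4 16 14
f 16 5 15
f 14 15 3
f 16 15 14
f 4 14 21
f 14 3 20
f 21 20 7
f 14 20 21
f 4 21 26
f 21 7 27
f 26 27 9
f 21 27 26
f 4 26 30
f 26 9 33
f 30 33 10
f 26 33 30
f 5 31 19
f 31 10 32
f 19 32 6
f 31 32 19
f 3 15 39
f 15 5 40
f 39 40 12
f 15 40 39
f 7 20 36
f 20 3 35
f 36 35 11
f 20 35 36
f 9 27 28
f 27 7 24
f 28 24 8
f 27 24 28
f 10 33 29
f 33 9 25
f 29 25 2
f 33 25 29
f 44 46 43
f 47 44 43
f 43 46 45
f 45 47 43
f 44 50 46
f 48 44 47
f 48 50 44
f 46 50 45
f 49 47 45
f 45 50 49
f 49 48 47
f 50 48 49



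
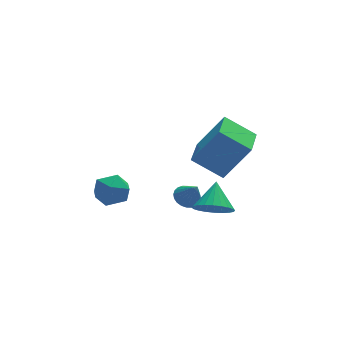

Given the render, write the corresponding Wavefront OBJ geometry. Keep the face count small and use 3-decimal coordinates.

v -1.335 4.168 -3.314
v -0.694 3.924 -2.574
v -2.486 3.236 -2.626
v -1.845 2.992 -1.886
v -2.205 3.932 -1.952
v -1.493 4.509 -2.377
v -1.687 2.651 -2.823
v -0.975 3.228 -3.248
v -0.912 2.987 -2.27
v -1.232 3.778 -1.732
v -1.948 3.382 -3.468
v -2.268 4.173 -2.93
v 1.133 0.76 -1.691
v 1.582 1.226 -1.516
v 1.387 0.1 -0.589
v 1.364 1.322 -1.408
v 1.111 1.332 -1.344
v 0.861 1.256 -1.332
v 0.653 1.104 -1.375
v 0.518 0.899 -1.466
v 0.476 0.674 -1.592
v 0.535 0.461 -1.732
v 0.685 0.294 -1.867
v 0.902 0.198 -1.975
v 1.156 0.188 -2.039
v 1.405 0.264 -2.051
v 1.614 0.416 -2.008
v 1.749 0.621 -1.916
v 1.79 0.846 -1.791
v 1.731 1.059 -1.65
v 1.443 -1.819 -0.732
v 1.886 -2.51 -0.235
v 1.957 -0.781 0.252
v 2.153 -2.412 -0.479
v 2.312 -2.224 -0.76
v 2.339 -1.974 -1.038
v 2.23 -1.7 -1.269
v 2 -1.444 -1.418
v 1.686 -1.246 -1.463
v 1.334 -1.134 -1.397
v 0.999 -1.127 -1.229
v 0.732 -1.225 -0.986
v 0.573 -1.413 -0.704
v 0.546 -1.664 -0.427
v 0.655 -1.937 -0.196
v 0.885 -2.193 -0.046
v 1.199 -2.392 -0.001
v 1.551 -2.503 -0.068
v 1.852 -1.924 1.333
v 0.631 -1.13 2.267
v 2.69 -0.36 1.1
v 1.47 0.434 2.034
v 3.01 -2.274 3.146
v 1.79 -1.48 4.08
v 3.849 -0.71 2.913
v 2.628 0.084 3.847
f 1 12 6
f 1 6 2
f 1 2 8
f 1 8 11
f 1 11 12
f 2 6 10
f 6 12 5
f 12 11 3
f 11 8 7
f 8 2 9
f 4 10 5
f 4 5 3
f 4 3 7
f 4 7 9
f 4 9 10
f 5 10 6
f 3 5 12
f 7 3 11
f 9 7 8
f 10 9 2
f 14 13 16
f 14 16 15
f 16 13 17
f 16 17 15
f 17 13 18
f 17 18 15
f 18 13 19
f 18 19 15
f 19 13 20
f 19 20 15
f 20 13 21
f 20 21 15
f 21 13 22
f 21 22 15
f 22 13 23
f 22 23 15
f 23 13 24
f 23 24 15
f 24 13 25
f 24 25 15
f 25 13 26
f 25 26 15
f 26 13 27
f 26 27 15
f 27 13 28
f 27 28 15
f 28 13 29
f 28 29 15
f 29 13 30
f 29 30 15
f 30 13 14
f 30 14 15
f 32 31 34
f 32 34 33
f 34 31 35
f 34 35 33
f 35 31 36
f 35 36 33
f 36 31 37
f 36 37 33
f 37 31 38
f 37 38 33
f 38 31 39
f 38 39 33
f 39 31 40
f 39 40 33
f 40 31 41
f 40 41 33
f 41 31 42
f 41 42 33
f 42 31 43
f 42 43 33
f 43 31 44
f 43 44 33
f 44 31 45
f 44 45 33
f 45 31 46
f 45 46 33
f 46 31 47
f 46 47 33
f 47 31 48
f 47 48 33
f 48 31 32
f 48 32 33
f 50 52 49
f 53 50 49
f 49 52 51
f 51 53 49
f 50 56 52
f 54 50 53
f 54 56 50
f 52 56 51
f 55 53 51
f 51 56 55
f 55 54 53
f 56 54 55



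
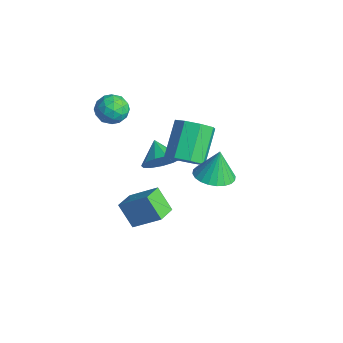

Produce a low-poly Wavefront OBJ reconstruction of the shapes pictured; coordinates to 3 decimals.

v -2.129 0.897 -1.182
v -1.747 0.327 -0.374
v -3.311 1.103 -0.478
v -1.588 0.893 -0.271
v -1.6 1.46 -0.457
v -1.78 1.849 -0.872
v -2.071 1.936 -1.387
v -2.381 1.693 -1.836
v -2.611 1.197 -2.077
v -2.688 0.607 -2.035
v -2.588 0.108 -1.721
v -2.342 -0.14 -1.236
v -2.029 -0.058 -0.734
v 3.569 0.702 2.722
v 4.524 1.089 2.694
v 3.471 1.058 4.278
v 4.305 1.414 2.606
v 3.974 1.631 2.535
v 3.581 1.707 2.493
v 3.187 1.629 2.486
v 2.851 1.411 2.514
v 2.624 1.084 2.575
v 2.541 0.7 2.657
v 2.615 0.316 2.749
v 2.834 -0.01 2.837
v 3.165 -0.226 2.908
v 3.557 -0.302 2.95
v 3.952 -0.225 2.957
v 4.288 -0.006 2.929
v 4.514 0.32 2.869
v 4.597 0.705 2.786
v 0.042 -2.614 -1.213
v 1.09 -1.585 -0.121
v -0.62 -1.671 -1.466
v 0.428 -0.642 -0.374
v 0.932 -2.298 -2.366
v 1.98 -1.269 -1.274
v 0.27 -1.355 -2.619
v 1.318 -0.326 -1.527
v -2.999 -1.057 2.98
v -2.359 -0.716 3.555
v -3.001 -2.344 3.745
v -2.361 -2.003 4.32
v -3.221 -1.663 4.331
v -3.22 -0.867 3.859
v -2.14 -2.193 3.441
v -2.139 -1.397 2.969
v -1.828 -1.418 3.84
v -2.496 -1.091 4.39
v -2.864 -1.969 2.91
v -3.532 -1.642 3.46
v -2.679 -0.774 3.2
v -2.681 -2.286 4.1
v -3.187 -2.086 4.106
v -2.81 -1.886 4.444
v -3.185 -0.862 3.379
v -2.809 -0.662 3.717
v -3.315 -1.218 4.173
v -2.551 -2.398 3.583
v -2.175 -2.198 3.921
v -2.55 -1.174 2.856
v -2.173 -0.974 3.194
v -2.045 -1.842 3.127
v -1.991 -0.986 3.706
v -1.992 -1.742 4.155
v -1.862 -1.854 3.639
v -1.861 -1.386 3.361
v -2.383 -0.793 4.029
v -2.384 -1.55 4.479
v -2.89 -1.35 4.485
v -2.889 -0.882 4.207
v -2.071 -1.206 4.196
v -2.976 -1.51 2.821
v -2.977 -2.267 3.271
v -2.471 -2.178 3.093
v -2.47 -1.71 2.815
v -3.368 -1.318 3.145
v -3.369 -2.074 3.594
v -3.499 -1.674 3.939
v -3.498 -1.206 3.661
v -3.289 -1.854 3.104
v -0.15 1.141 0.464
v 0.726 1.691 0.699
v -0.415 2.888 2.15
v -1.29 2.339 1.916
v 0.303 2.025 0.092
v -0.838 3.222 1.543
v -0.385 1.84 -0.297
v -1.526 3.037 1.154
v -0.935 1.247 -0.24
v -2.076 2.444 1.211
v -1.025 0.592 0.23
v -2.166 1.789 1.681
v -0.602 0.258 0.837
v -1.743 1.455 2.288
v 0.086 0.443 1.226
v -1.055 1.64 2.677
v 0.636 1.036 1.169
v -0.505 2.233 2.62
f 2 1 4
f 2 4 3
f 4 1 5
f 4 5 3
f 5 1 6
f 5 6 3
f 6 1 7
f 6 7 3
f 7 1 8
f 7 8 3
f 8 1 9
f 8 9 3
f 9 1 10
f 9 10 3
f 10 1 11
f 10 11 3
f 11 1 12
f 11 12 3
f 12 1 13
f 12 13 3
f 13 1 2
f 13 2 3
f 15 14 17
f 15 17 16
f 17 14 18
f 17 18 16
f 18 14 19
f 18 19 16
f 19 14 20
f 19 20 16
f 20 14 21
f 20 21 16
f 21 14 22
f 21 22 16
f 22 14 23
f 22 23 16
f 23 14 24
f 23 24 16
f 24 14 25
f 24 25 16
f 25 14 26
f 25 26 16
f 26 14 27
f 26 27 16
f 27 14 28
f 27 28 16
f 28 14 29
f 28 29 16
f 29 14 30
f 29 30 16
f 30 14 31
f 30 31 16
f 31 14 15
f 31 15 16
f 33 35 32
f 36 33 32
f 32 35 34
f 34 36 32
f 33 39 35
f 37 33 36
f 37 39 33
f 35 39 34
f 38 36 34
f 34 39 38
f 38 37 36
f 39 37 38
f 40 77 56
f 77 51 80
f 56 80 45
f 77 80 56
f 40 56 52
f 56 45 57
f 52 57 41
f 56 57 52
f 40 52 61
f 52 41 62
f 61 62 47
f 52 62 61
f 40 61 73
f 61 47 76
f 73 76 50
f 61 76 73
f 40 73 77
f 73 50 81
f 77 81 51
f 73 81 77
f 41 57 68
f 57 45 71
f 68 71 49
f 57 71 68
f 45 80 58
f 80 51 79
f 58 79 44
f 80 79 58
f 51 81 78
f 81 50 74
f 78 74 42
f 81 74 78
f 50 76 75
f 76 47 63
f 75 63 46
f 76 63 75
f 47 62 67
f 62 41 64
f 67 64 48
f 62 64 67
f 43 69 55
f 69 49 70
f 55 70 44
f 69 70 55
f 43 55 53
f 55 44 54
f 53 54 42
f 55 54 53
f 43 53 60
f 53 42 59
f 60 59 46
f 53 59 60
f 43 60 65
f 60 46 66
f 65 66 48
f 60 66 65
f 43 65 69
f 65 48 72
f 69 72 49
f 65 72 69
f 44 70 58
f 70 49 71
f 58 71 45
f 70 71 58
f 42 54 78
f 54 44 79
f 78 79 51
f 54 79 78
f 46 59 75
f 59 42 74
f 75 74 50
f 59 74 75
f 48 66 67
f 66 46 63
f 67 63 47
f 66 63 67
f 49 72 68
f 72 48 64
f 68 64 41
f 72 64 68
f 83 82 86
f 83 86 84
f 84 86 87
f 84 87 85
f 86 82 88
f 86 88 87
f 87 88 89
f 87 89 85
f 88 82 90
f 88 90 89
f 89 90 91
f 89 91 85
f 90 82 92
f 90 92 91
f 91 92 93
f 91 93 85
f 92 82 94
f 92 94 93
f 93 94 95
f 93 95 85
f 94 82 96
f 94 96 95
f 95 96 97
f 95 97 85
f 96 82 98
f 96 98 97
f 97 98 99
f 97 99 85
f 98 82 83
f 98 83 99
f 99 83 84
f 99 84 85



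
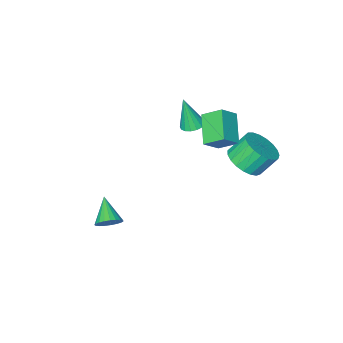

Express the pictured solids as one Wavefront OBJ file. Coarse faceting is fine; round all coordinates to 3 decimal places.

v 2.4 0.908 -1.729
v 2.642 0.491 -2.164
v 1.98 -0.188 -0.911
v 2.854 0.531 -2.001
v 2.987 0.637 -1.791
v 3.019 0.789 -1.57
v 2.943 0.962 -1.377
v 2.774 1.126 -1.244
v 2.54 1.252 -1.196
v 2.282 1.319 -1.239
v 2.044 1.314 -1.367
v 1.867 1.239 -1.558
v 1.783 1.107 -1.778
v 1.805 0.941 -1.99
v 1.93 0.769 -2.156
v 2.136 0.621 -2.249
v 2.388 0.522 -2.252
v -2.894 3.677 2.126
v -2.205 3.378 2.708
v -2.897 3.704 3.696
v -3.586 4.003 3.114
v -2.106 3.757 2.652
v -2.799 4.083 3.64
v -2.144 4.121 2.505
v -2.837 4.448 3.493
v -2.312 4.409 2.292
v -3.005 4.735 3.28
v -2.58 4.57 2.051
v -3.273 4.897 3.039
v -2.902 4.577 1.823
v -3.595 4.903 2.811
v -3.223 4.428 1.647
v -3.916 4.754 2.635
v -3.487 4.149 1.554
v -4.18 4.476 2.542
v -3.648 3.789 1.56
v -4.341 4.115 2.548
v -3.679 3.409 1.664
v -4.372 3.735 2.652
v -3.574 3.075 1.847
v -4.267 3.401 2.836
v -3.351 2.846 2.079
v -4.044 3.172 3.067
v -3.05 2.76 2.319
v -3.742 3.086 3.307
v -2.721 2.833 2.526
v -3.413 3.159 3.514
v -2.422 3.051 2.663
v -3.115 3.378 3.651
v -2.886 1.477 3.512
v -2.085 1.485 4.175
v -3.43 2.255 4.161
v -2.629 2.263 4.824
v -2.191 2.677 2.656
v -1.39 2.685 3.319
v -2.735 3.455 3.305
v -1.934 3.463 3.968
v -3.338 -1.074 1.069
v -2.933 -0.619 1.109
v -3.062 -1.466 2.731
v -3.186 -0.494 1.181
v -3.474 -0.501 1.227
v -3.731 -0.639 1.237
v -3.898 -0.877 1.208
v -3.936 -1.16 1.148
v -3.837 -1.424 1.069
v -3.624 -1.607 0.991
v -3.345 -1.668 0.93
v -3.064 -1.593 0.901
v -2.846 -1.399 0.911
v -2.741 -1.131 0.957
v -2.772 -0.849 1.028
f 2 1 4
f 2 4 3
f 4 1 5
f 4 5 3
f 5 1 6
f 5 6 3
f 6 1 7
f 6 7 3
f 7 1 8
f 7 8 3
f 8 1 9
f 8 9 3
f 9 1 10
f 9 10 3
f 10 1 11
f 10 11 3
f 11 1 12
f 11 12 3
f 12 1 13
f 12 13 3
f 13 1 14
f 13 14 3
f 14 1 15
f 14 15 3
f 15 1 16
f 15 16 3
f 16 1 17
f 16 17 3
f 17 1 2
f 17 2 3
f 19 18 22
f 19 22 20
f 20 22 23
f 20 23 21
f 22 18 24
f 22 24 23
f 23 24 25
f 23 25 21
f 24 18 26
f 24 26 25
f 25 26 27
f 25 27 21
f 26 18 28
f 26 28 27
f 27 28 29
f 27 29 21
f 28 18 30
f 28 30 29
f 29 30 31
f 29 31 21
f 30 18 32
f 30 32 31
f 31 32 33
f 31 33 21
f 32 18 34
f 32 34 33
f 33 34 35
f 33 35 21
f 34 18 36
f 34 36 35
f 35 36 37
f 35 37 21
f 36 18 38
f 36 38 37
f 37 38 39
f 37 39 21
f 38 18 40
f 38 40 39
f 39 40 41
f 39 41 21
f 40 18 42
f 40 42 41
f 41 42 43
f 41 43 21
f 42 18 44
f 42 44 43
f 43 44 45
f 43 45 21
f 44 18 46
f 44 46 45
f 45 46 47
f 45 47 21
f 46 18 48
f 46 48 47
f 47 48 49
f 47 49 21
f 48 18 19
f 48 19 49
f 49 19 20
f 49 20 21
f 51 53 50
f 54 51 50
f 50 53 52
f 52 54 50
f 51 57 53
f 55 51 54
f 55 57 51
f 53 57 52
f 56 54 52
f 52 57 56
f 56 55 54
f 57 55 56
f 59 58 61
f 59 61 60
f 61 58 62
f 61 62 60
f 62 58 63
f 62 63 60
f 63 58 64
f 63 64 60
f 64 58 65
f 64 65 60
f 65 58 66
f 65 66 60
f 66 58 67
f 66 67 60
f 67 58 68
f 67 68 60
f 68 58 69
f 68 69 60
f 69 58 70
f 69 70 60
f 70 58 71
f 70 71 60
f 71 58 72
f 71 72 60
f 72 58 59
f 72 59 60



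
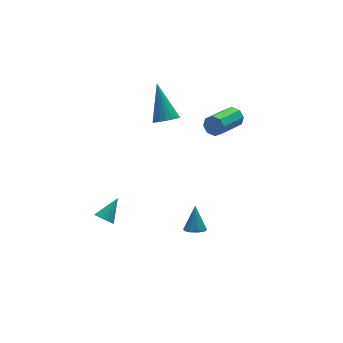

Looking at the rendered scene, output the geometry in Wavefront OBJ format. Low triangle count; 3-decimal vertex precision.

v -0.888 -3.847 -2.773
v -0.361 -4.035 -2.804
v -0.592 -3.213 -1.607
v -0.39 -3.696 -2.981
v -0.652 -3.428 -3.061
v -1.024 -3.357 -3.005
v -1.333 -3.514 -2.842
v -1.433 -3.828 -2.646
v -1.278 -4.151 -2.509
v -0.94 -4.331 -2.496
v -0.578 -4.286 -2.613
v -0.184 1.047 1.172
v 0.153 1.476 0.766
v -0.056 2.473 2.788
v -0.115 1.551 0.721
v -0.396 1.539 0.754
v -0.64 1.442 0.859
v -0.805 1.276 1.018
v -0.863 1.071 1.204
v -0.803 0.862 1.384
v -0.636 0.684 1.527
v -0.391 0.569 1.609
v -0.11 0.537 1.616
v 0.158 0.593 1.545
v 0.367 0.727 1.41
v 0.481 0.916 1.234
v 0.48 1.128 1.047
v 0.364 1.326 0.882
v -4.175 -0.577 -3.638
v -3.821 -0.922 -3.83
v -3.225 -0.043 -2.842
v -3.8 -0.752 -3.969
v -3.844 -0.552 -4.051
v -3.945 -0.356 -4.061
v -4.086 -0.199 -3.999
v -4.242 -0.107 -3.874
v -4.387 -0.096 -3.708
v -4.495 -0.168 -3.53
v -4.548 -0.311 -3.371
v -4.537 -0.5 -3.258
v -4.463 -0.702 -3.211
v -4.339 -0.883 -3.237
v -4.187 -1.01 -3.333
v -4.033 -1.063 -3.482
v -3.904 -1.032 -3.657
v 3.083 0.431 0.729
v 3.362 0.312 1.235
v 1.876 -0.61 1.838
v 1.597 -0.491 1.331
v 3.13 0.698 1.252
v 1.643 -0.223 1.855
v 2.87 0.928 0.963
v 1.383 0.007 1.566
v 2.735 0.867 0.536
v 1.249 -0.055 1.139
v 2.804 0.55 0.222
v 1.318 -0.372 0.825
v 3.037 0.163 0.205
v 1.55 -0.758 0.808
v 3.297 -0.067 0.494
v 1.81 -0.988 1.097
v 3.431 -0.005 0.921
v 1.945 -0.927 1.524
f 2 1 4
f 2 4 3
f 4 1 5
f 4 5 3
f 5 1 6
f 5 6 3
f 6 1 7
f 6 7 3
f 7 1 8
f 7 8 3
f 8 1 9
f 8 9 3
f 9 1 10
f 9 10 3
f 10 1 11
f 10 11 3
f 11 1 2
f 11 2 3
f 13 12 15
f 13 15 14
f 15 12 16
f 15 16 14
f 16 12 17
f 16 17 14
f 17 12 18
f 17 18 14
f 18 12 19
f 18 19 14
f 19 12 20
f 19 20 14
f 20 12 21
f 20 21 14
f 21 12 22
f 21 22 14
f 22 12 23
f 22 23 14
f 23 12 24
f 23 24 14
f 24 12 25
f 24 25 14
f 25 12 26
f 25 26 14
f 26 12 27
f 26 27 14
f 27 12 28
f 27 28 14
f 28 12 13
f 28 13 14
f 30 29 32
f 30 32 31
f 32 29 33
f 32 33 31
f 33 29 34
f 33 34 31
f 34 29 35
f 34 35 31
f 35 29 36
f 35 36 31
f 36 29 37
f 36 37 31
f 37 29 38
f 37 38 31
f 38 29 39
f 38 39 31
f 39 29 40
f 39 40 31
f 40 29 41
f 40 41 31
f 41 29 42
f 41 42 31
f 42 29 43
f 42 43 31
f 43 29 44
f 43 44 31
f 44 29 45
f 44 45 31
f 45 29 30
f 45 30 31
f 47 46 50
f 47 50 48
f 48 50 51
f 48 51 49
f 50 46 52
f 50 52 51
f 51 52 53
f 51 53 49
f 52 46 54
f 52 54 53
f 53 54 55
f 53 55 49
f 54 46 56
f 54 56 55
f 55 56 57
f 55 57 49
f 56 46 58
f 56 58 57
f 57 58 59
f 57 59 49
f 58 46 60
f 58 60 59
f 59 60 61
f 59 61 49
f 60 46 62
f 60 62 61
f 61 62 63
f 61 63 49
f 62 46 47
f 62 47 63
f 63 47 48
f 63 48 49



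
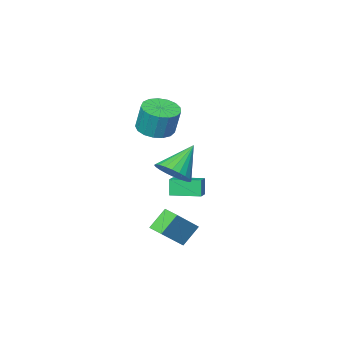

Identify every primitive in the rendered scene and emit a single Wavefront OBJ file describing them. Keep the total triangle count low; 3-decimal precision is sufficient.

v -1.705 -0.196 -0.437
v -0.986 -0.281 0.282
v -3.135 -0.504 0.957
v -1.061 0.11 0.293
v -1.233 0.454 0.192
v -1.477 0.699 -0.005
v -1.756 0.808 -0.267
v -2.027 0.765 -0.555
v -2.249 0.575 -0.825
v -2.388 0.267 -1.036
v -2.424 -0.111 -1.155
v -2.35 -0.502 -1.166
v -2.177 -0.846 -1.065
v -1.933 -1.091 -0.869
v -1.654 -1.2 -0.606
v -1.383 -1.157 -0.318
v -1.161 -0.966 -0.048
v -1.022 -0.659 0.162
v -1.377 -1.193 2.303
v -0.779 -0.456 2.102
v -0.825 -0.011 3.596
v -1.423 -0.747 3.797
v -1.202 -0.277 2.035
v -1.248 0.168 3.53
v -1.666 -0.308 2.03
v -1.711 0.138 3.525
v -2.063 -0.541 2.088
v -2.108 -0.096 3.582
v -2.303 -0.924 2.194
v -2.348 -0.479 3.689
v -2.331 -1.368 2.326
v -2.377 -0.923 3.82
v -2.14 -1.772 2.452
v -2.186 -1.327 3.947
v -1.775 -2.044 2.544
v -1.821 -1.598 4.039
v -1.319 -2.12 2.581
v -1.364 -1.675 4.075
v -0.876 -1.984 2.554
v -0.921 -1.539 4.048
v -0.547 -1.667 2.469
v -0.593 -1.221 3.964
v -0.409 -1.241 2.347
v -0.455 -0.795 3.841
v -0.493 -0.804 2.214
v -0.539 -0.358 3.708
v -3.131 -2.258 -3.069
v -3.299 -2.506 -2.104
v -4.22 -1.091 -2.958
v -4.388 -1.339 -1.994
v -2.532 -1.721 -2.826
v -2.7 -1.969 -1.862
v -3.621 -0.554 -2.716
v -3.789 -0.802 -1.751
v -0.5 1.487 -3.836
v -1.4 1.455 -2.871
v -0.608 2.327 -3.909
v -1.507 2.295 -2.943
v 0.927 1.785 -2.497
v 0.028 1.753 -1.531
v 0.82 2.625 -2.569
v -0.08 2.593 -1.604
f 2 1 4
f 2 4 3
f 4 1 5
f 4 5 3
f 5 1 6
f 5 6 3
f 6 1 7
f 6 7 3
f 7 1 8
f 7 8 3
f 8 1 9
f 8 9 3
f 9 1 10
f 9 10 3
f 10 1 11
f 10 11 3
f 11 1 12
f 11 12 3
f 12 1 13
f 12 13 3
f 13 1 14
f 13 14 3
f 14 1 15
f 14 15 3
f 15 1 16
f 15 16 3
f 16 1 17
f 16 17 3
f 17 1 18
f 17 18 3
f 18 1 2
f 18 2 3
f 20 19 23
f 20 23 21
f 21 23 24
f 21 24 22
f 23 19 25
f 23 25 24
f 24 25 26
f 24 26 22
f 25 19 27
f 25 27 26
f 26 27 28
f 26 28 22
f 27 19 29
f 27 29 28
f 28 29 30
f 28 30 22
f 29 19 31
f 29 31 30
f 30 31 32
f 30 32 22
f 31 19 33
f 31 33 32
f 32 33 34
f 32 34 22
f 33 19 35
f 33 35 34
f 34 35 36
f 34 36 22
f 35 19 37
f 35 37 36
f 36 37 38
f 36 38 22
f 37 19 39
f 37 39 38
f 38 39 40
f 38 40 22
f 39 19 41
f 39 41 40
f 40 41 42
f 40 42 22
f 41 19 43
f 41 43 42
f 42 43 44
f 42 44 22
f 43 19 45
f 43 45 44
f 44 45 46
f 44 46 22
f 45 19 20
f 45 20 46
f 46 20 21
f 46 21 22
f 48 50 47
f 51 48 47
f 47 50 49
f 49 51 47
f 48 54 50
f 52 48 51
f 52 54 48
f 50 54 49
f 53 51 49
f 49 54 53
f 53 52 51
f 54 52 53
f 56 58 55
f 59 56 55
f 55 58 57
f 57 59 55
f 56 62 58
f 60 56 59
f 60 62 56
f 58 62 57
f 61 59 57
f 57 62 61
f 61 60 59
f 62 60 61



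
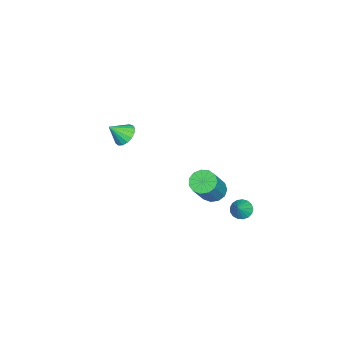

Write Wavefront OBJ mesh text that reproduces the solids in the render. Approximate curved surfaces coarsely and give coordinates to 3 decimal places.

v -1.92 -3.382 -0.174
v -1.289 -3.055 -0.18
v -1.54 -4.098 0.614
v -1.465 -2.887 0.057
v -1.745 -2.833 0.242
v -2.065 -2.904 0.331
v -2.352 -3.085 0.305
v -2.54 -3.334 0.169
v -2.585 -3.593 -0.046
v -2.478 -3.804 -0.289
v -2.243 -3.919 -0.507
v -1.934 -3.91 -0.648
v -1.622 -3.78 -0.68
v -1.378 -3.559 -0.596
v -1.258 -3.298 -0.416
v 2.107 2.145 0.164
v 2.659 2.176 -0.248
v 3.886 1.985 1.384
v 3.333 1.955 1.796
v 2.579 2.542 -0.145
v 3.806 2.351 1.487
v 2.349 2.782 0.056
v 3.576 2.592 1.688
v 2.042 2.82 0.292
v 3.269 2.63 1.923
v 1.755 2.644 0.487
v 2.982 2.454 2.118
v 1.58 2.309 0.579
v 2.807 2.119 2.211
v 1.572 1.923 0.54
v 2.799 1.732 2.171
v 1.734 1.607 0.382
v 2.961 1.416 2.013
v 2.014 1.462 0.154
v 3.241 1.271 1.785
v 2.323 1.534 -0.07
v 3.55 1.343 1.561
v 2.564 1.8 -0.22
v 3.791 1.609 1.411
v 1.605 3.441 -1.448
v 2.004 3.627 -1.811
v 2.295 3.399 -0.712
v 1.902 3.855 -1.703
v 1.732 3.989 -1.536
v 1.534 3.998 -1.35
v 1.351 3.878 -1.186
v 1.227 3.659 -1.082
v 1.189 3.389 -1.062
v 1.247 3.132 -1.13
v 1.387 2.945 -1.272
v 1.576 2.872 -1.454
v 1.773 2.929 -1.634
v 1.93 3.103 -1.772
v 2.014 3.355 -1.836
f 2 1 4
f 2 4 3
f 4 1 5
f 4 5 3
f 5 1 6
f 5 6 3
f 6 1 7
f 6 7 3
f 7 1 8
f 7 8 3
f 8 1 9
f 8 9 3
f 9 1 10
f 9 10 3
f 10 1 11
f 10 11 3
f 11 1 12
f 11 12 3
f 12 1 13
f 12 13 3
f 13 1 14
f 13 14 3
f 14 1 15
f 14 15 3
f 15 1 2
f 15 2 3
f 17 16 20
f 17 20 18
f 18 20 21
f 18 21 19
f 20 16 22
f 20 22 21
f 21 22 23
f 21 23 19
f 22 16 24
f 22 24 23
f 23 24 25
f 23 25 19
f 24 16 26
f 24 26 25
f 25 26 27
f 25 27 19
f 26 16 28
f 26 28 27
f 27 28 29
f 27 29 19
f 28 16 30
f 28 30 29
f 29 30 31
f 29 31 19
f 30 16 32
f 30 32 31
f 31 32 33
f 31 33 19
f 32 16 34
f 32 34 33
f 33 34 35
f 33 35 19
f 34 16 36
f 34 36 35
f 35 36 37
f 35 37 19
f 36 16 38
f 36 38 37
f 37 38 39
f 37 39 19
f 38 16 17
f 38 17 39
f 39 17 18
f 39 18 19
f 41 40 43
f 41 43 42
f 43 40 44
f 43 44 42
f 44 40 45
f 44 45 42
f 45 40 46
f 45 46 42
f 46 40 47
f 46 47 42
f 47 40 48
f 47 48 42
f 48 40 49
f 48 49 42
f 49 40 50
f 49 50 42
f 50 40 51
f 50 51 42
f 51 40 52
f 51 52 42
f 52 40 53
f 52 53 42
f 53 40 54
f 53 54 42
f 54 40 41
f 54 41 42



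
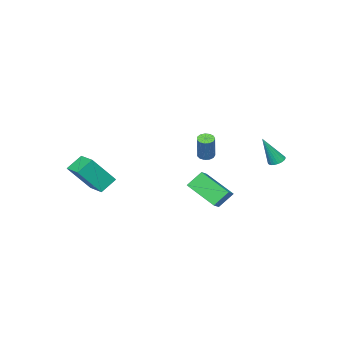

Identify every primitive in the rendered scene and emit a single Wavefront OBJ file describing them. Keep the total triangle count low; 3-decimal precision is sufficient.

v -1.402 0.328 -2.038
v -0.931 0.262 -2.19
v -0.386 0.666 -0.674
v -0.858 0.732 -0.522
v -0.993 0.533 -2.239
v -0.448 0.936 -0.724
v -1.185 0.738 -2.225
v -0.64 1.141 -0.709
v -1.446 0.813 -2.151
v -0.902 1.217 -0.636
v -1.694 0.735 -2.041
v -1.149 1.138 -0.526
v -1.848 0.527 -1.93
v -1.304 0.93 -0.415
v -1.862 0.256 -1.853
v -1.317 0.659 -0.338
v -1.729 0.009 -1.835
v -1.184 0.412 -0.32
v -1.493 -0.138 -1.881
v -0.948 0.265 -0.366
v -1.228 -0.136 -1.977
v -0.683 0.267 -0.462
v -1.018 0.013 -2.092
v -0.473 0.416 -0.577
v 0.958 3.05 -4.506
v 0.93 1.18 -3.508
v 0.296 3.534 -3.617
v 0.267 1.664 -2.619
v 1.653 3.256 -4.101
v 1.624 1.386 -3.103
v 0.99 3.74 -3.212
v 0.962 1.87 -2.214
v 3.63 -3.763 -4.008
v 2.728 -3.5 -3.278
v 4.113 -2.533 -3.853
v 3.211 -2.271 -3.123
v 4.789 -4.429 -2.337
v 3.887 -4.167 -1.607
v 5.272 -3.2 -2.182
v 4.37 -2.937 -1.452
v -3.389 3.699 -2.229
v -3.023 4.08 -2.275
v -2.671 3.221 -0.491
v -3.176 4.183 -2.183
v -3.363 4.212 -2.098
v -3.553 4.164 -2.033
v -3.718 4.045 -1.998
v -3.833 3.873 -1.997
v -3.881 3.675 -2.032
v -3.853 3.48 -2.097
v -3.755 3.319 -2.182
v -3.601 3.216 -2.274
v -3.415 3.186 -2.359
v -3.225 3.235 -2.424
v -3.06 3.354 -2.46
v -2.945 3.526 -2.46
v -2.897 3.724 -2.425
v -2.925 3.918 -2.36
f 2 1 5
f 2 5 3
f 3 5 6
f 3 6 4
f 5 1 7
f 5 7 6
f 6 7 8
f 6 8 4
f 7 1 9
f 7 9 8
f 8 9 10
f 8 10 4
f 9 1 11
f 9 11 10
f 10 11 12
f 10 12 4
f 11 1 13
f 11 13 12
f 12 13 14
f 12 14 4
f 13 1 15
f 13 15 14
f 14 15 16
f 14 16 4
f 15 1 17
f 15 17 16
f 16 17 18
f 16 18 4
f 17 1 19
f 17 19 18
f 18 19 20
f 18 20 4
f 19 1 21
f 19 21 20
f 20 21 22
f 20 22 4
f 21 1 23
f 21 23 22
f 22 23 24
f 22 24 4
f 23 1 2
f 23 2 24
f 24 2 3
f 24 3 4
f 26 28 25
f 29 26 25
f 25 28 27
f 27 29 25
f 26 32 28
f 30 26 29
f 30 32 26
f 28 32 27
f 31 29 27
f 27 32 31
f 31 30 29
f 32 30 31
f 34 36 33
f 37 34 33
f 33 36 35
f 35 37 33
f 34 40 36
f 38 34 37
f 38 40 34
f 36 40 35
f 39 37 35
f 35 40 39
f 39 38 37
f 40 38 39
f 42 41 44
f 42 44 43
f 44 41 45
f 44 45 43
f 45 41 46
f 45 46 43
f 46 41 47
f 46 47 43
f 47 41 48
f 47 48 43
f 48 41 49
f 48 49 43
f 49 41 50
f 49 50 43
f 50 41 51
f 50 51 43
f 51 41 52
f 51 52 43
f 52 41 53
f 52 53 43
f 53 41 54
f 53 54 43
f 54 41 55
f 54 55 43
f 55 41 56
f 55 56 43
f 56 41 57
f 56 57 43
f 57 41 58
f 57 58 43
f 58 41 42
f 58 42 43



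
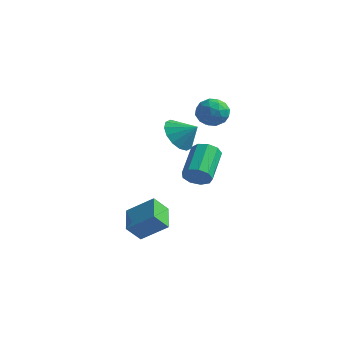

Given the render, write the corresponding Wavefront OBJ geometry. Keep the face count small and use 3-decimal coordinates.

v 0.915 3.488 2.019
v 1.391 2.73 2.148
v -0.031 3.07 3.052
v 0.445 2.312 3.181
v 0.791 3.11 3.427
v 1.376 3.369 2.788
v -0.016 2.431 2.412
v 0.569 2.69 1.773
v 0.816 2.077 2.391
v 1.314 2.497 3.018
v 0.046 3.303 2.182
v 0.544 3.723 2.809
v 1.237 3.146 1.992
v 0.123 2.654 3.208
v 0.327 3.123 3.352
v 0.607 2.678 3.428
v 1.227 3.522 2.369
v 1.507 3.076 2.444
v 1.154 3.299 3.196
v -0.147 2.724 2.756
v 0.133 2.278 2.831
v 0.753 3.122 1.772
v 1.033 2.677 1.848
v 0.206 2.501 2.004
v 1.178 2.317 2.211
v 0.621 2.07 2.819
v 0.351 2.141 2.367
v 0.695 2.293 1.991
v 1.471 2.563 2.58
v 0.915 2.317 3.187
v 1.118 2.786 3.331
v 1.462 2.939 2.956
v 1.133 2.179 2.723
v 0.445 3.483 2.013
v -0.111 3.237 2.62
v -0.102 2.861 2.244
v 0.242 3.014 1.869
v 0.739 3.73 2.381
v 0.182 3.483 2.989
v 0.665 3.507 3.209
v 1.009 3.659 2.833
v 0.227 3.621 2.477
v 0.475 1.92 -1.486
v 0.77 1.645 -0.818
v 0.14 3.324 0.153
v -0.155 3.6 -0.514
v 1.138 1.932 -1.076
v 0.509 3.612 -0.105
v 1.196 2.214 -1.525
v 0.567 3.893 -0.554
v 0.917 2.358 -1.956
v 0.287 4.038 -0.985
v 0.43 2.297 -2.167
v -0.199 3.977 -1.196
v -0.035 2.06 -2.059
v -0.665 3.74 -1.088
v -0.262 1.758 -1.683
v -0.892 3.437 -0.711
v -0.144 1.531 -1.214
v -0.774 3.211 -0.243
v 0.263 1.486 -0.873
v -0.366 3.166 0.098
v 0.055 0.975 1.57
v 0.703 0.732 0.795
v 0.985 1.225 2.27
v 0.607 1.258 0.736
v 0.362 1.709 0.9
v 0.036 1.963 1.244
v -0.286 1.952 1.676
v -0.516 1.68 2.079
v -0.594 1.219 2.346
v -0.497 0.692 2.405
v -0.252 0.242 2.241
v 0.074 -0.012 1.896
v 0.396 -0.001 1.465
v 0.626 0.271 1.061
v -0.383 -1.48 -4.617
v -0.774 -2.116 -3.768
v -1.278 -0.284 -4.133
v -1.669 -0.919 -3.285
v 0.869 -0.941 -3.635
v 0.478 -1.576 -2.787
v -0.026 0.256 -3.152
v -0.417 -0.38 -2.303
f 1 38 17
f 38 12 41
f 17 41 6
f 38 41 17
f 1 17 13
f 17 6 18
f 13 18 2
f 17 18 13
f 1 13 22
f 13 2 23
f 22 23 8
f 13 23 22
f 1 22 34
f 22 8 37
f 34 37 11
f 22 37 34
f 1 34 38
f 34 11 42
f 38 42 12
f 34 42 38
f 2 18 29
f 18 6 32
f 29 32 10
f 18 32 29
f 6 41 19
f 41 12 40
f 19 40 5
f 41 40 19
f 12 42 39
f 42 11 35
f 39 35 3
f 42 35 39
f 11 37 36
f 37 8 24
f 36 24 7
f 37 24 36
f 8 23 28
f 23 2 25
f 28 25 9
f 23 25 28
f 4 30 16
f 30 10 31
f 16 31 5
f 30 31 16
f 4 16 14
f 16 5 15
f 14 15 3
f 16 15 14
f 4 14 21
f 14 3 20
f 21 20 7
f 14 20 21
f 4 21 26
f 21 7 27
f 26 27 9
f 21 27 26
f 4 26 30
f 26 9 33
f 30 33 10
f 26 33 30
f 5 31 19
f 31 10 32
f 19 32 6
f 31 32 19
f 3 15 39
f 15 5 40
f 39 40 12
f 15 40 39
f 7 20 36
f 20 3 35
f 36 35 11
f 20 35 36
f 9 27 28
f 27 7 24
f 28 24 8
f 27 24 28
f 10 33 29
f 33 9 25
f 29 25 2
f 33 25 29
f 44 43 47
f 44 47 45
f 45 47 48
f 45 48 46
f 47 43 49
f 47 49 48
f 48 49 50
f 48 50 46
f 49 43 51
f 49 51 50
f 50 51 52
f 50 52 46
f 51 43 53
f 51 53 52
f 52 53 54
f 52 54 46
f 53 43 55
f 53 55 54
f 54 55 56
f 54 56 46
f 55 43 57
f 55 57 56
f 56 57 58
f 56 58 46
f 57 43 59
f 57 59 58
f 58 59 60
f 58 60 46
f 59 43 61
f 59 61 60
f 60 61 62
f 60 62 46
f 61 43 44
f 61 44 62
f 62 44 45
f 62 45 46
f 64 63 66
f 64 66 65
f 66 63 67
f 66 67 65
f 67 63 68
f 67 68 65
f 68 63 69
f 68 69 65
f 69 63 70
f 69 70 65
f 70 63 71
f 70 71 65
f 71 63 72
f 71 72 65
f 72 63 73
f 72 73 65
f 73 63 74
f 73 74 65
f 74 63 75
f 74 75 65
f 75 63 76
f 75 76 65
f 76 63 64
f 76 64 65
f 78 80 77
f 81 78 77
f 77 80 79
f 79 81 77
f 78 84 80
f 82 78 81
f 82 84 78
f 80 84 79
f 83 81 79
f 79 84 83
f 83 82 81
f 84 82 83



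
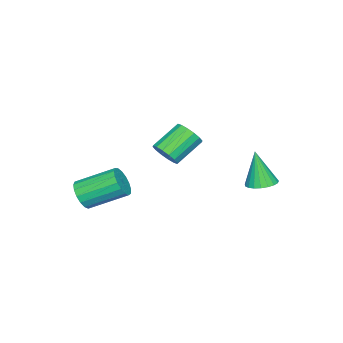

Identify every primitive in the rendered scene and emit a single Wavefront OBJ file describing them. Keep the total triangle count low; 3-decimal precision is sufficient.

v 1.035 -0.307 -0.2
v 1.442 0.111 0.108
v 0.331 0.586 0.929
v -0.075 0.167 0.62
v 1.32 0.287 -0.159
v 0.209 0.761 0.662
v 1.122 0.303 -0.436
v 0.011 0.777 0.384
v 0.9 0.156 -0.651
v -0.21 0.63 0.17
v 0.715 -0.116 -0.745
v -0.396 0.359 0.076
v 0.616 -0.438 -0.693
v -0.495 0.036 0.128
v 0.629 -0.726 -0.509
v -0.482 -0.251 0.312
v 0.751 -0.901 -0.242
v -0.36 -0.427 0.579
v 0.949 -0.917 0.036
v -0.162 -0.443 0.856
v 1.17 -0.77 0.25
v 0.06 -0.296 1.071
v 1.356 -0.499 0.344
v 0.245 -0.024 1.165
v 1.455 -0.176 0.292
v 0.344 0.298 1.113
v -1.234 2.768 -2.074
v -0.603 2.515 -2.084
v -1.366 2.372 -0.446
v -0.557 2.785 -2.015
v -0.628 3.052 -1.955
v -0.803 3.27 -1.916
v -1.054 3.402 -1.904
v -1.335 3.424 -1.922
v -1.599 3.332 -1.966
v -1.8 3.143 -2.028
v -1.903 2.889 -2.098
v -1.891 2.615 -2.164
v -1.765 2.367 -2.214
v -1.547 2.188 -2.24
v -1.275 2.11 -2.238
v -0.996 2.145 -2.206
v -0.759 2.289 -2.152
v 3.947 -2.281 -1.541
v 4.565 -2.132 -1.248
v 3.851 -0.75 -0.446
v 3.233 -0.899 -0.739
v 4.57 -1.962 -1.536
v 3.856 -0.58 -0.735
v 4.432 -1.865 -1.826
v 3.718 -0.483 -1.024
v 4.183 -1.863 -2.05
v 3.469 -0.481 -1.249
v 3.88 -1.957 -2.158
v 3.166 -0.575 -1.356
v 3.593 -2.126 -2.124
v 2.879 -0.744 -1.322
v 3.386 -2.33 -1.957
v 2.672 -0.948 -1.155
v 3.308 -2.522 -1.694
v 2.594 -1.14 -0.892
v 3.376 -2.66 -1.396
v 2.662 -1.278 -0.595
v 3.575 -2.71 -1.132
v 2.861 -1.328 -0.33
v 3.86 -2.663 -0.961
v 3.146 -1.281 -0.159
v 4.164 -2.528 -0.923
v 3.45 -1.146 -0.121
v 4.418 -2.336 -1.026
v 3.704 -0.954 -0.225
f 2 1 5
f 2 5 3
f 3 5 6
f 3 6 4
f 5 1 7
f 5 7 6
f 6 7 8
f 6 8 4
f 7 1 9
f 7 9 8
f 8 9 10
f 8 10 4
f 9 1 11
f 9 11 10
f 10 11 12
f 10 12 4
f 11 1 13
f 11 13 12
f 12 13 14
f 12 14 4
f 13 1 15
f 13 15 14
f 14 15 16
f 14 16 4
f 15 1 17
f 15 17 16
f 16 17 18
f 16 18 4
f 17 1 19
f 17 19 18
f 18 19 20
f 18 20 4
f 19 1 21
f 19 21 20
f 20 21 22
f 20 22 4
f 21 1 23
f 21 23 22
f 22 23 24
f 22 24 4
f 23 1 25
f 23 25 24
f 24 25 26
f 24 26 4
f 25 1 2
f 25 2 26
f 26 2 3
f 26 3 4
f 28 27 30
f 28 30 29
f 30 27 31
f 30 31 29
f 31 27 32
f 31 32 29
f 32 27 33
f 32 33 29
f 33 27 34
f 33 34 29
f 34 27 35
f 34 35 29
f 35 27 36
f 35 36 29
f 36 27 37
f 36 37 29
f 37 27 38
f 37 38 29
f 38 27 39
f 38 39 29
f 39 27 40
f 39 40 29
f 40 27 41
f 40 41 29
f 41 27 42
f 41 42 29
f 42 27 43
f 42 43 29
f 43 27 28
f 43 28 29
f 45 44 48
f 45 48 46
f 46 48 49
f 46 49 47
f 48 44 50
f 48 50 49
f 49 50 51
f 49 51 47
f 50 44 52
f 50 52 51
f 51 52 53
f 51 53 47
f 52 44 54
f 52 54 53
f 53 54 55
f 53 55 47
f 54 44 56
f 54 56 55
f 55 56 57
f 55 57 47
f 56 44 58
f 56 58 57
f 57 58 59
f 57 59 47
f 58 44 60
f 58 60 59
f 59 60 61
f 59 61 47
f 60 44 62
f 60 62 61
f 61 62 63
f 61 63 47
f 62 44 64
f 62 64 63
f 63 64 65
f 63 65 47
f 64 44 66
f 64 66 65
f 65 66 67
f 65 67 47
f 66 44 68
f 66 68 67
f 67 68 69
f 67 69 47
f 68 44 70
f 68 70 69
f 69 70 71
f 69 71 47
f 70 44 45
f 70 45 71
f 71 45 46
f 71 46 47



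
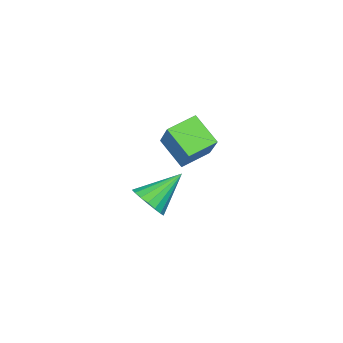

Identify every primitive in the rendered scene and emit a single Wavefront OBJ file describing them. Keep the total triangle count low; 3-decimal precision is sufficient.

v -1.169 -1.356 1.58
v -1.301 -2.369 2.229
v -2.18 -1.084 1.8
v -2.312 -2.097 2.449
v -0.728 -0.663 2.751
v -0.86 -1.676 3.4
v -1.739 -0.391 2.971
v -1.871 -1.404 3.62
v -1.221 -2.844 -1.071
v -0.871 -3.079 -0.488
v -2.459 -2.496 -0.189
v -0.791 -2.769 -0.498
v -0.797 -2.474 -0.622
v -0.886 -2.251 -0.835
v -1.042 -2.147 -1.095
v -1.233 -2.18 -1.35
v -1.422 -2.345 -1.55
v -1.571 -2.608 -1.655
v -1.65 -2.919 -1.644
v -1.645 -3.214 -1.52
v -1.555 -3.436 -1.307
v -1.4 -3.541 -1.048
v -1.208 -3.508 -0.793
v -1.02 -3.343 -0.593
f 2 4 1
f 5 2 1
f 1 4 3
f 3 5 1
f 2 8 4
f 6 2 5
f 6 8 2
f 4 8 3
f 7 5 3
f 3 8 7
f 7 6 5
f 8 6 7
f 10 9 12
f 10 12 11
f 12 9 13
f 12 13 11
f 13 9 14
f 13 14 11
f 14 9 15
f 14 15 11
f 15 9 16
f 15 16 11
f 16 9 17
f 16 17 11
f 17 9 18
f 17 18 11
f 18 9 19
f 18 19 11
f 19 9 20
f 19 20 11
f 20 9 21
f 20 21 11
f 21 9 22
f 21 22 11
f 22 9 23
f 22 23 11
f 23 9 24
f 23 24 11
f 24 9 10
f 24 10 11

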